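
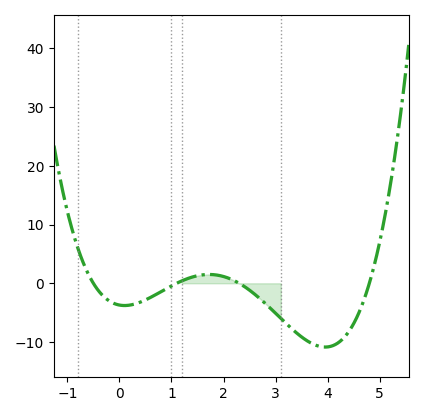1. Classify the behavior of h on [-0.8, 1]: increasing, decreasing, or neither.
neither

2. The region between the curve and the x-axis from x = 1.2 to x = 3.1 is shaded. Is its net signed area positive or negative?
negative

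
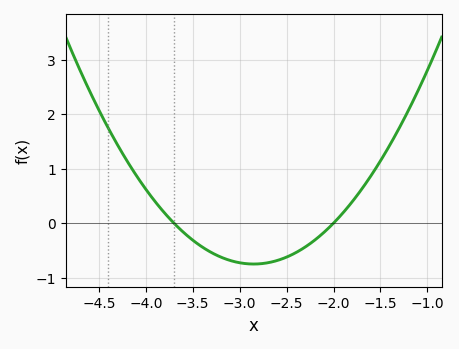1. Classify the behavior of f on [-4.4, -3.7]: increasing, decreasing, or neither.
decreasing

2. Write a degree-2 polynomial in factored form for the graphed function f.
y = 1.04(x + 3.7)(x + 2)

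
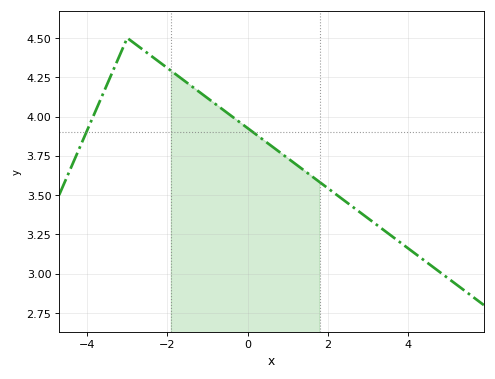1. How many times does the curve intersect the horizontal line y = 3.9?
2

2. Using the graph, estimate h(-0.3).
3.98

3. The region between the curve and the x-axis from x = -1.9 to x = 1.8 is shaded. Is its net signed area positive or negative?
positive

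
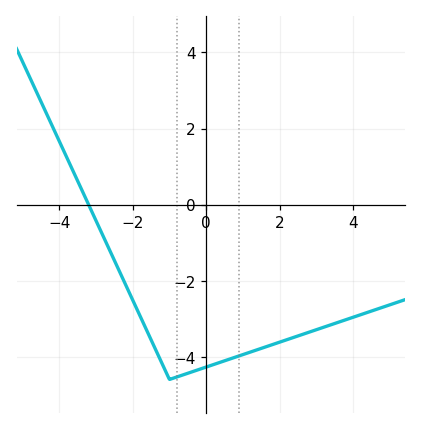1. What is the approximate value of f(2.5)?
-3.46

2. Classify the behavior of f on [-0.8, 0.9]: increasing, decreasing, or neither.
increasing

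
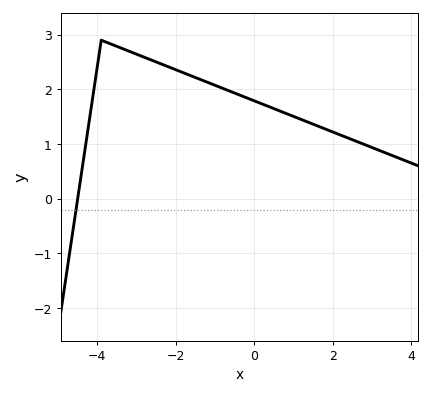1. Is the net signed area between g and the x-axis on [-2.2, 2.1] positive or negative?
positive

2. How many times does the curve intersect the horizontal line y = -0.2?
1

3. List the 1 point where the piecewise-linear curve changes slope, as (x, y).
(-3.9, 2.9)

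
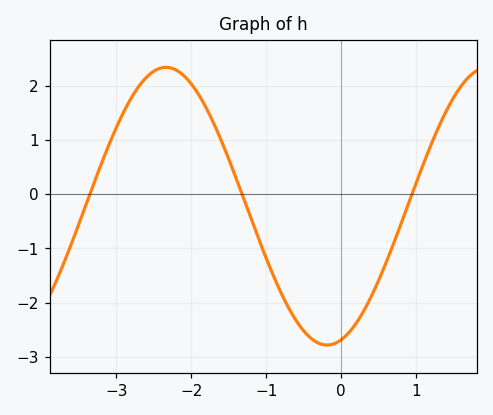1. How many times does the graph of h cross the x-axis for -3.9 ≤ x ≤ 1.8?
3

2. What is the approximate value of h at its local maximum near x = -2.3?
2.3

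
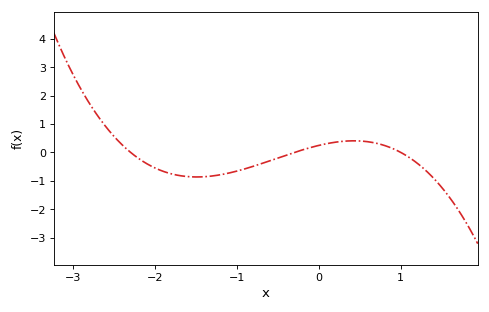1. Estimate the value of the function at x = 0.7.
0.3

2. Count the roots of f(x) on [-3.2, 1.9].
3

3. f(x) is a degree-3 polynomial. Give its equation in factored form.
y = -0.36(x + 2.3)(x + 0.3)(x - 1)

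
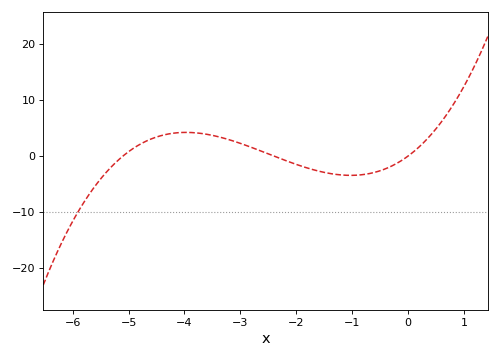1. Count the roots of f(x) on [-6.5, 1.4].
3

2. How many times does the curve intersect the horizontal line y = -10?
1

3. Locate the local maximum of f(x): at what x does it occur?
-3.97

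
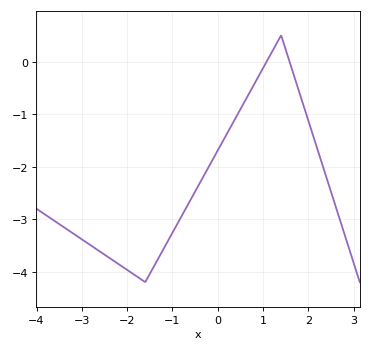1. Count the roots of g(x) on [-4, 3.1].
2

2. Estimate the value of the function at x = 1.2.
0.2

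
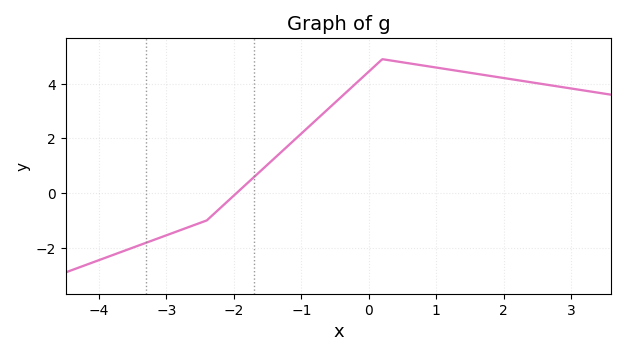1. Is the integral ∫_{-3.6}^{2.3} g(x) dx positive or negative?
positive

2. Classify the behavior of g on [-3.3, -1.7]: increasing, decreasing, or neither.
increasing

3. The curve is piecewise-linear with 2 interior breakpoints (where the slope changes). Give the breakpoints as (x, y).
(-2.4, -1); (0.2, 4.9)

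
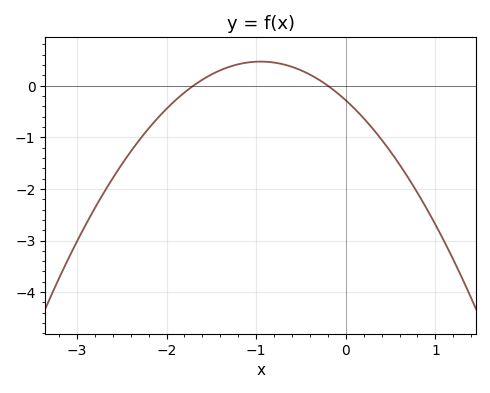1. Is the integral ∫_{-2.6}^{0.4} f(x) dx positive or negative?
negative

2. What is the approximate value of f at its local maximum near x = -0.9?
0.467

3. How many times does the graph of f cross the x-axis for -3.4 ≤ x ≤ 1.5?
2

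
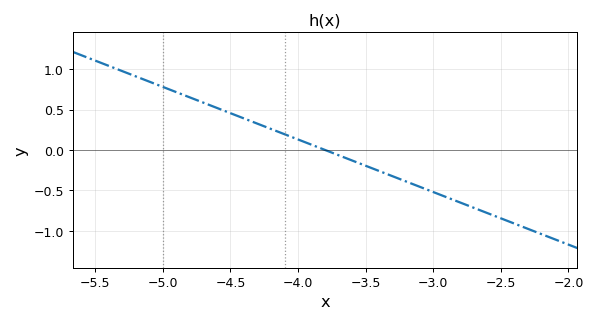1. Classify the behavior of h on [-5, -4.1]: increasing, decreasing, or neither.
decreasing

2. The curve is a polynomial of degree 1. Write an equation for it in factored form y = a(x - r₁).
y = -0.65(x + 3.8)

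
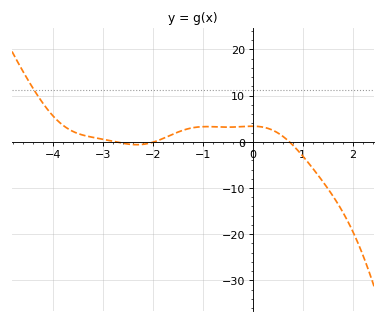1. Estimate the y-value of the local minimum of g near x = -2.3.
-1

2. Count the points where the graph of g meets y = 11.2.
1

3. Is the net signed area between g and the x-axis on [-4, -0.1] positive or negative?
positive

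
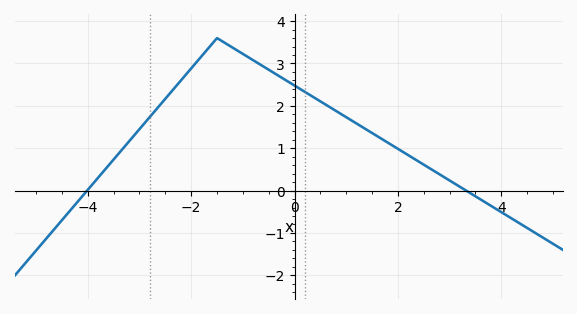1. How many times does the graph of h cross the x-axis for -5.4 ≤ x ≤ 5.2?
2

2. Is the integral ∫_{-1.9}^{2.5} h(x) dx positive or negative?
positive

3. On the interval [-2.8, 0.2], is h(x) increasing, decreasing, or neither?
neither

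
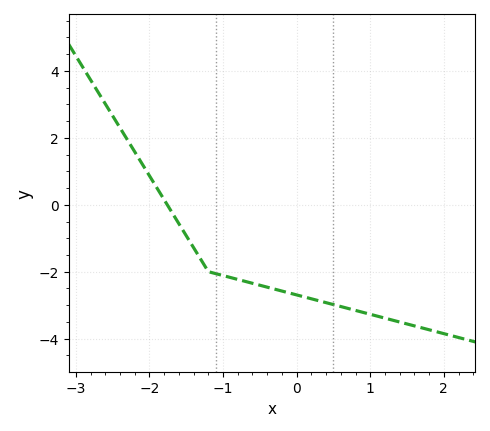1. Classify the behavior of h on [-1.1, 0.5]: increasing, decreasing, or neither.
decreasing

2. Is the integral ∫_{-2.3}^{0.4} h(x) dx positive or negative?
negative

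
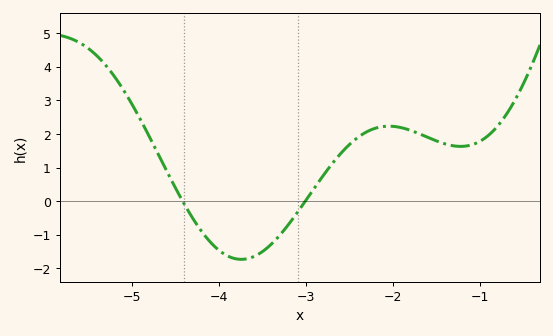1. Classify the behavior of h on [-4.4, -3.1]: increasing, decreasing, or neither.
neither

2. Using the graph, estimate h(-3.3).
-1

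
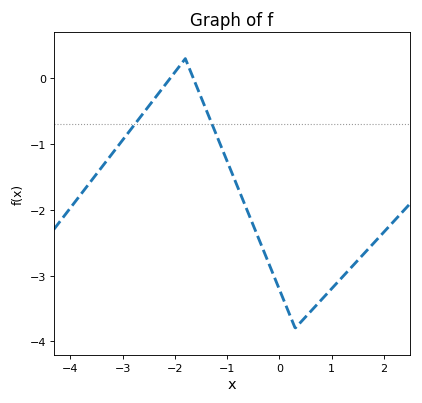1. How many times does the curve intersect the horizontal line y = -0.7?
2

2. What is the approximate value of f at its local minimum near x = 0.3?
-3.8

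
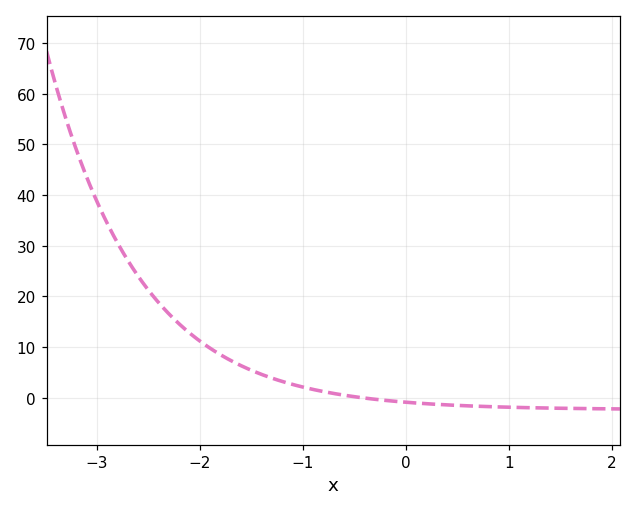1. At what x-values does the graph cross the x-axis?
-0.438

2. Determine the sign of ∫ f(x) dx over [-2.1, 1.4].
positive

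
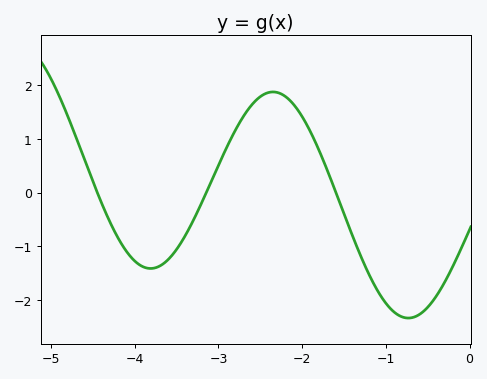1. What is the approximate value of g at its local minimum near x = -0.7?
-2.33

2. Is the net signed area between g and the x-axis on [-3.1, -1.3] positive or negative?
positive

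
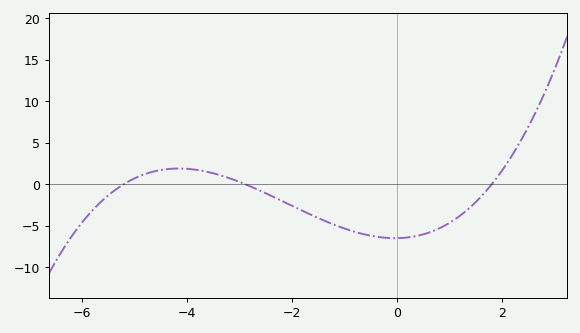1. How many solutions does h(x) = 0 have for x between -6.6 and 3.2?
3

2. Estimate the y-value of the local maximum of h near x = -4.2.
2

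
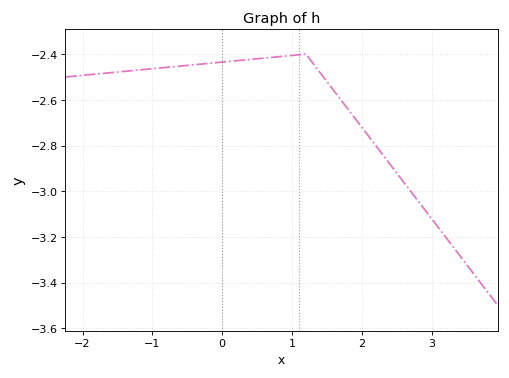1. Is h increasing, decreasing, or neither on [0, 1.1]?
increasing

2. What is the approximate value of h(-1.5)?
-2.48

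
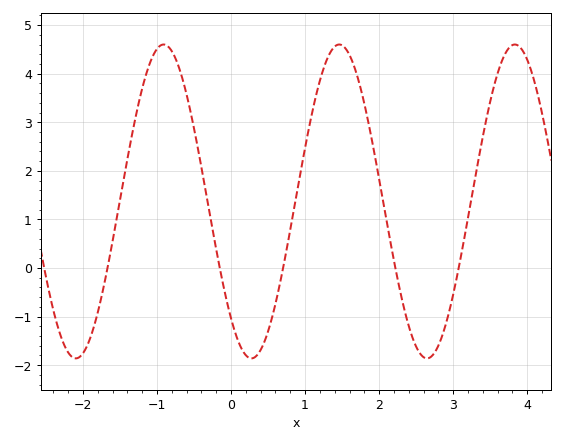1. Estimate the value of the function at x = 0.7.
0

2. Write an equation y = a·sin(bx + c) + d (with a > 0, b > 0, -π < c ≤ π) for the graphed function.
y = 3.23sin(2.6x - 2.3) + 1.37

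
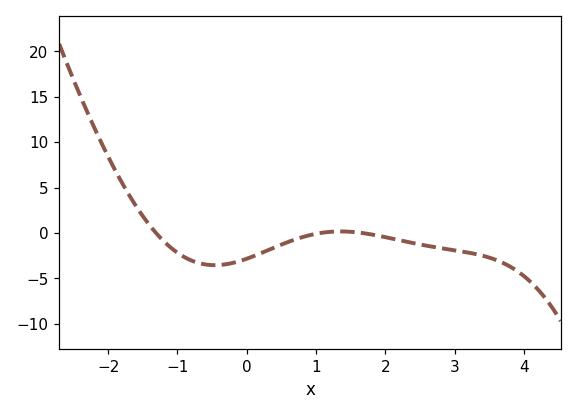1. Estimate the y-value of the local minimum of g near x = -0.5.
-3.5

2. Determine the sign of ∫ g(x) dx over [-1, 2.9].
negative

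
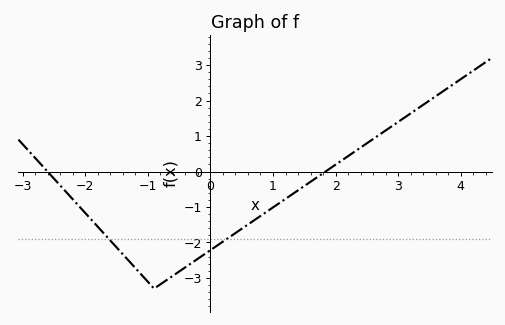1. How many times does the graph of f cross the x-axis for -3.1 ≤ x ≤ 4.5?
2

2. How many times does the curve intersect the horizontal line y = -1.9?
2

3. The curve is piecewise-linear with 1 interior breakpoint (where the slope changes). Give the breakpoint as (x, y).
(-0.9, -3.3)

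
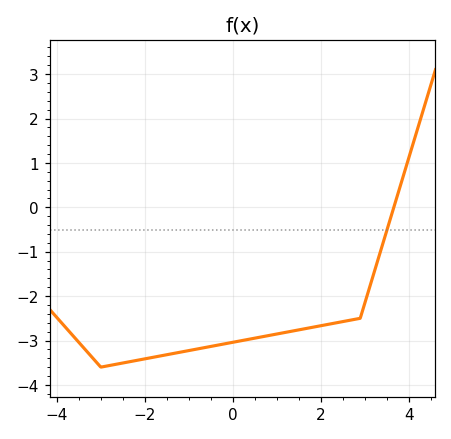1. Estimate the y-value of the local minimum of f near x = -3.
-3.6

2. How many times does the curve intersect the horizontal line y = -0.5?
1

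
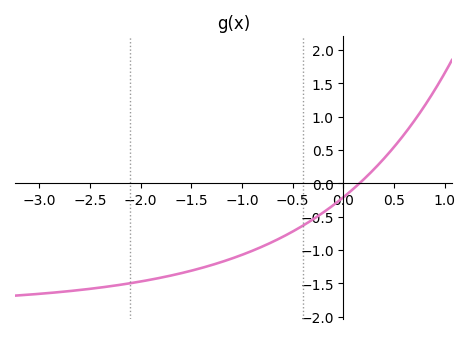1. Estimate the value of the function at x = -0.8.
-0.95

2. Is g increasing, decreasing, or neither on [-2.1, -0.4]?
increasing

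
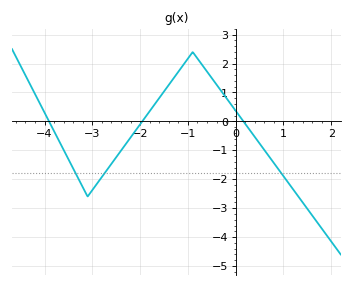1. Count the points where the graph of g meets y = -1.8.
3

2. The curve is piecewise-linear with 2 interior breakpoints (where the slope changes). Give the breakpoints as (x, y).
(-3.1, -2.6); (-0.9, 2.4)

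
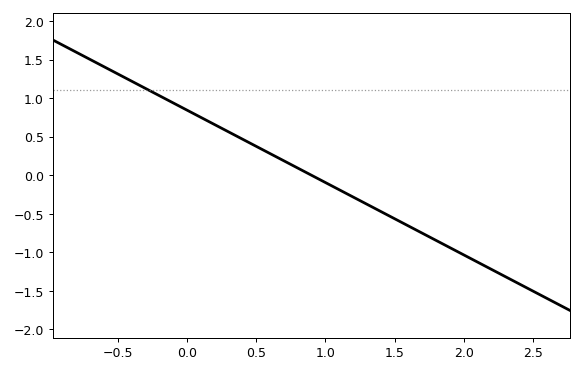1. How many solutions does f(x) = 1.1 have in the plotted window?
1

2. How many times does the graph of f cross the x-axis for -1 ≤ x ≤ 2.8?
1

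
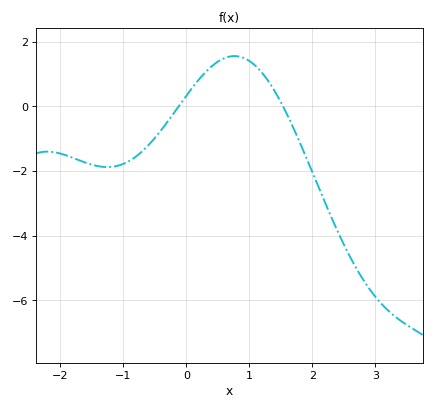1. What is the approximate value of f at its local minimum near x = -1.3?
-1.88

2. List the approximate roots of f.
-0.123, 1.54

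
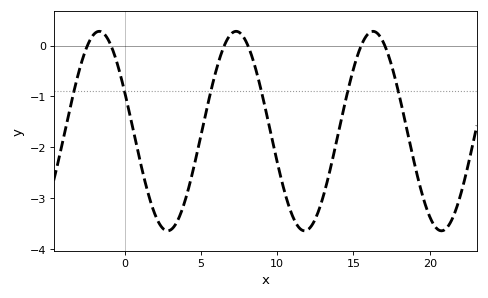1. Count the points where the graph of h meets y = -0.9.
6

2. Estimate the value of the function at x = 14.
-1.73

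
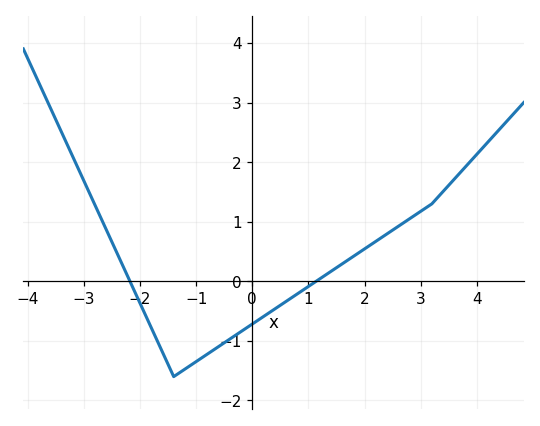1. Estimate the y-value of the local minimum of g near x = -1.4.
-1.6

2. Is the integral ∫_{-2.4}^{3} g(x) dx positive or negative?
negative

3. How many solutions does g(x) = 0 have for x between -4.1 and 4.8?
2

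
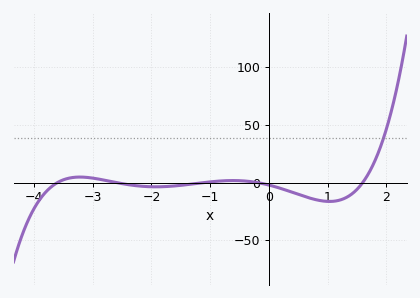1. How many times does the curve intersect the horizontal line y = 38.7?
1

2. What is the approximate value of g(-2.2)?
-5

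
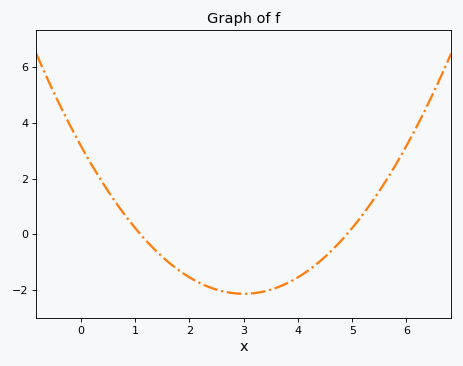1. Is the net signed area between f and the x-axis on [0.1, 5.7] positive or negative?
negative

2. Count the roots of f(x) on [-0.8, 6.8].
2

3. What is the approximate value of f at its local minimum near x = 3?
-2.2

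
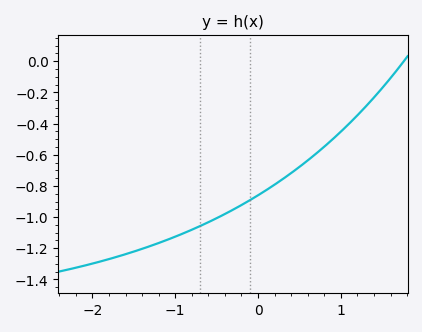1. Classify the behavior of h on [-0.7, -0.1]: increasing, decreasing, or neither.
increasing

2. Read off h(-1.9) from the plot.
-1.28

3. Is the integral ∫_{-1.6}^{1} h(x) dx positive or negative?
negative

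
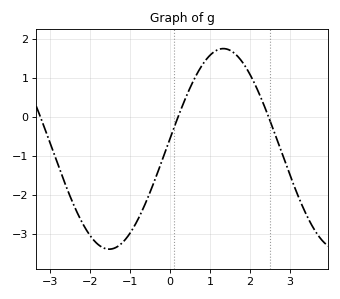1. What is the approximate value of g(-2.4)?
-2.3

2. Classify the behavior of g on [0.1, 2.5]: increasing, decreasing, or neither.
neither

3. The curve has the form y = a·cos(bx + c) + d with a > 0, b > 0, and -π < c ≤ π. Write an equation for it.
y = 2.57cos(1.1x - 1.5) - 0.82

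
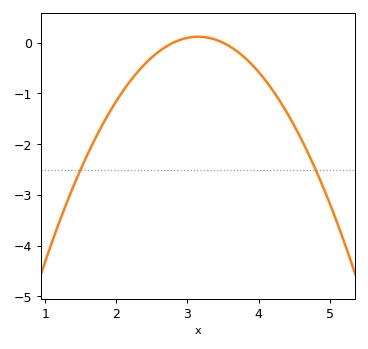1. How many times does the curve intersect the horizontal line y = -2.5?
2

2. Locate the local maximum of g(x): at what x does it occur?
3.1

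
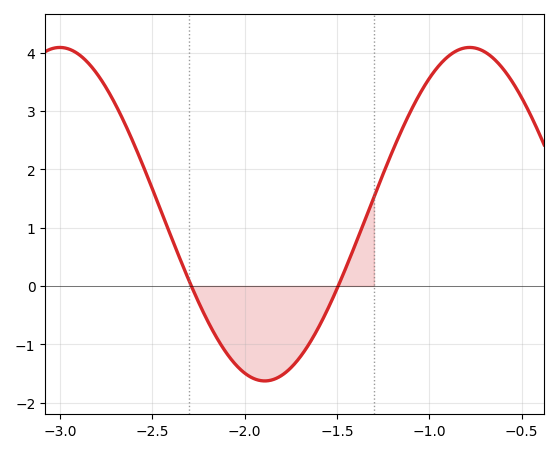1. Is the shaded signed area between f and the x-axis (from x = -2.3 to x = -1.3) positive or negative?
negative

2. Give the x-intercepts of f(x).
-2.29, -1.49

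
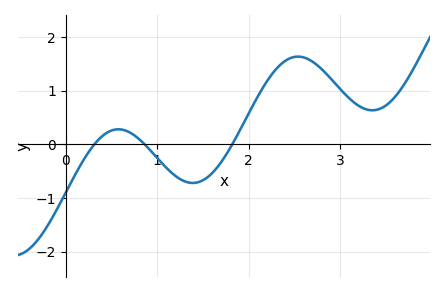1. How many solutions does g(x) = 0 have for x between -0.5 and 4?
3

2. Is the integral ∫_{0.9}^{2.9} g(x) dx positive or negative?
positive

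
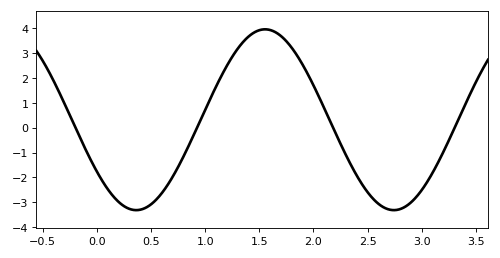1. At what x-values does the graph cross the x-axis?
-0.2, 0.9, 2.2, 3.3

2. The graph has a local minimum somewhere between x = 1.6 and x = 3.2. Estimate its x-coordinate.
2.7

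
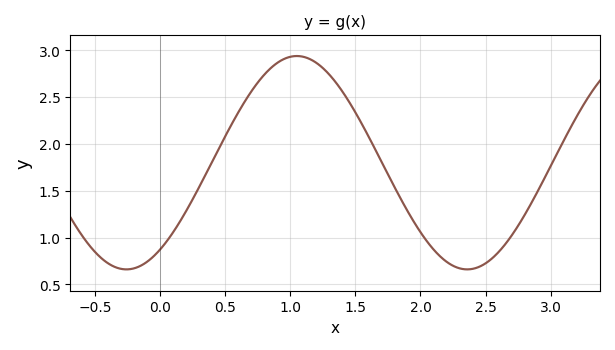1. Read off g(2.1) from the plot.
0.85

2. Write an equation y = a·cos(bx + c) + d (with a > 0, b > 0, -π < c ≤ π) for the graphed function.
y = 1.14cos(2.4x - 2.5) + 1.8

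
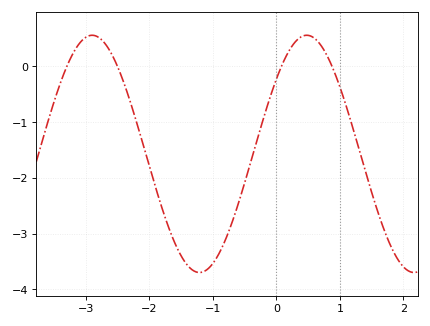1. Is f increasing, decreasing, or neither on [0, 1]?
neither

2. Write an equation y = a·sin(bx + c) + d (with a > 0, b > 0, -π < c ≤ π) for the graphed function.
y = 2.13sin(1.86x + 0.68) - 1.57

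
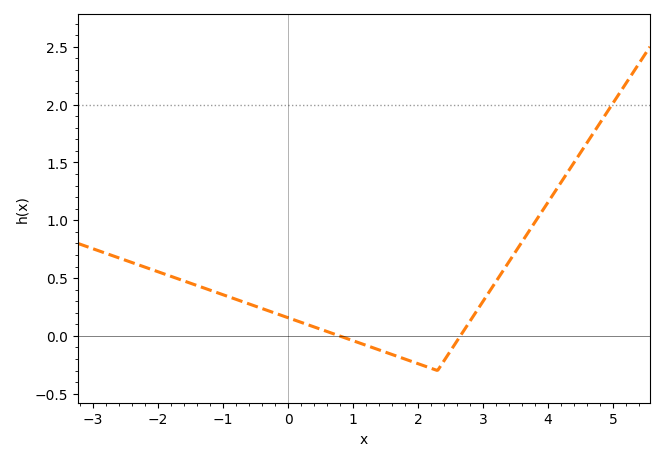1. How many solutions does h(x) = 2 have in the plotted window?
1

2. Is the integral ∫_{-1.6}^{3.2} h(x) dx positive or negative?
positive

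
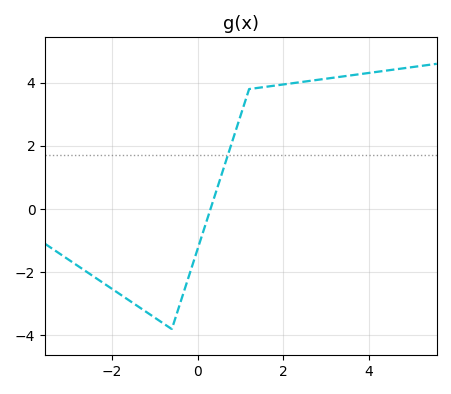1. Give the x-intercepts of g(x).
0.3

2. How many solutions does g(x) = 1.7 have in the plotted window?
1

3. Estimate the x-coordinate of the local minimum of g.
-0.6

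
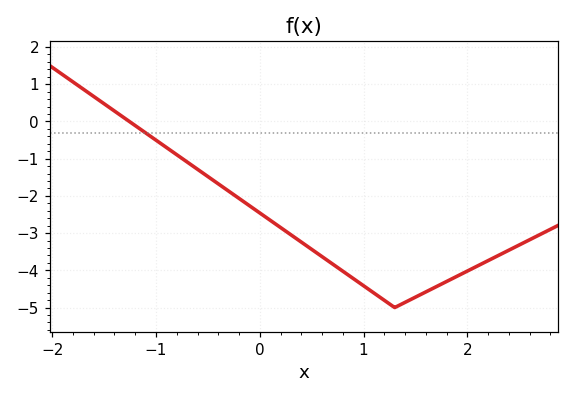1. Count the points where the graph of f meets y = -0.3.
1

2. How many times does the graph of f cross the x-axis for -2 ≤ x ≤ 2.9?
1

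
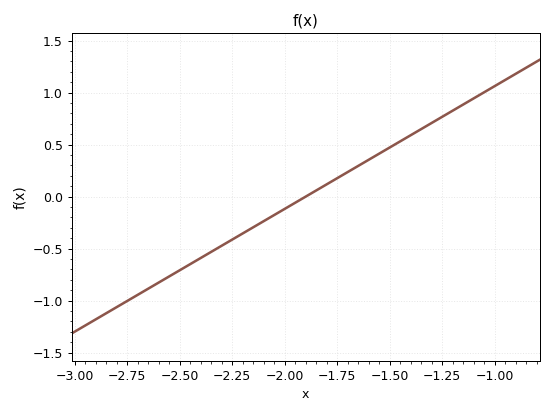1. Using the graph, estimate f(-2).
-0.1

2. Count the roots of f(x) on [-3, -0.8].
1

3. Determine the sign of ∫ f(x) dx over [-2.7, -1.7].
negative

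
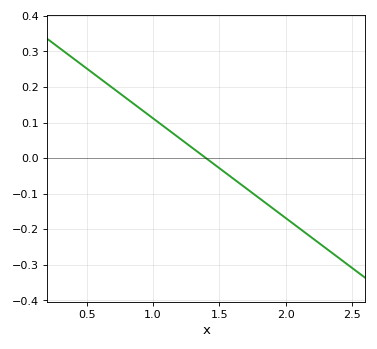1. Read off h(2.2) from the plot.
-0.224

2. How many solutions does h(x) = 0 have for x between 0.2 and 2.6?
1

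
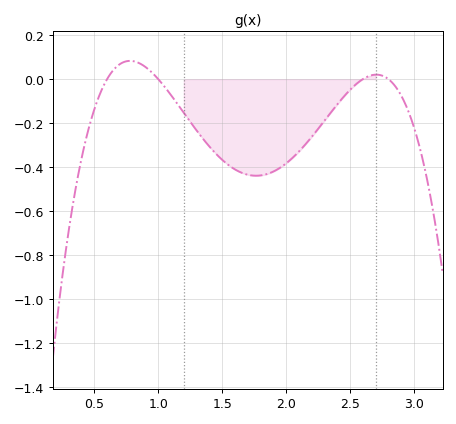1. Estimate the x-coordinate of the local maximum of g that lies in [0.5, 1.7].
0.779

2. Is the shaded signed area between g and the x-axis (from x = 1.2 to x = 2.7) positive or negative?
negative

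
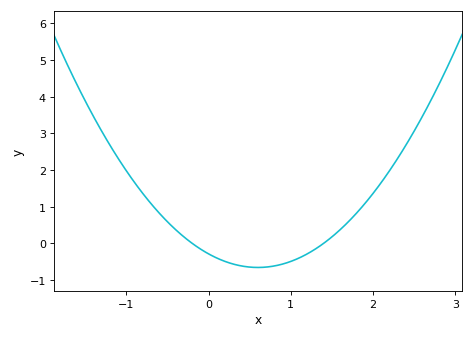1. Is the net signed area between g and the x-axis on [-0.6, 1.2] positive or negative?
negative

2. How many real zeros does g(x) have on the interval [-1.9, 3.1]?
2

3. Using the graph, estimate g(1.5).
0.2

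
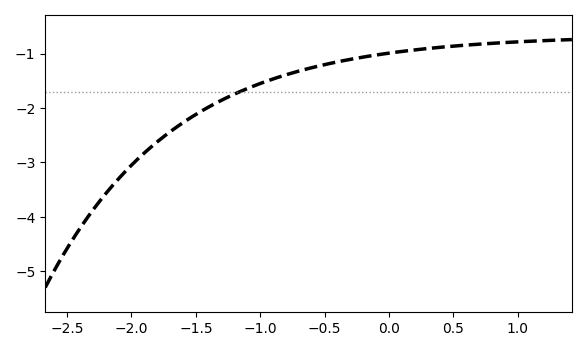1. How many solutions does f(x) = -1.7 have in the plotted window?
1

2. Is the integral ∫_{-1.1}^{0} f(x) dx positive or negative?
negative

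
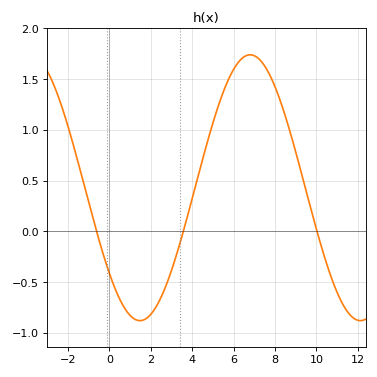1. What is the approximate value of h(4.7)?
0.85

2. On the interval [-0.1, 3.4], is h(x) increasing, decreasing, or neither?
neither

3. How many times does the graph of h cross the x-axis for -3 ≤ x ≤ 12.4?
3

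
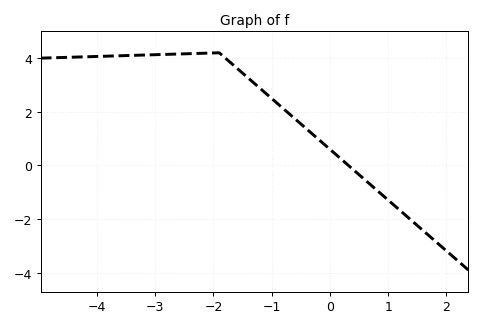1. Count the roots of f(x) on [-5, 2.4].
1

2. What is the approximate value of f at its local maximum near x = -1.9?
4.2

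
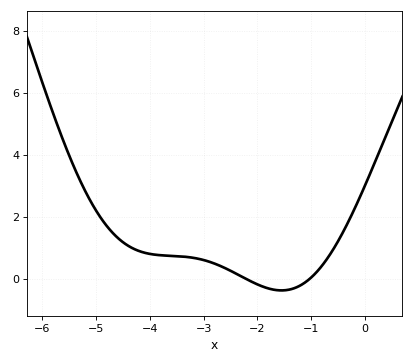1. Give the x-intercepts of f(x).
-2.21, -1.03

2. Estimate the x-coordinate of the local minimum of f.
-1.55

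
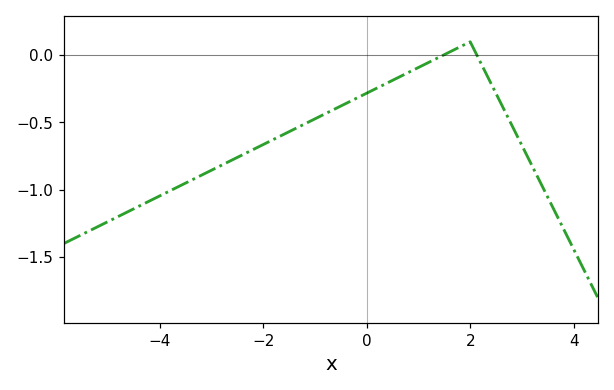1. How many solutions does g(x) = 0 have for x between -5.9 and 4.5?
2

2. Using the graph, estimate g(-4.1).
-1.07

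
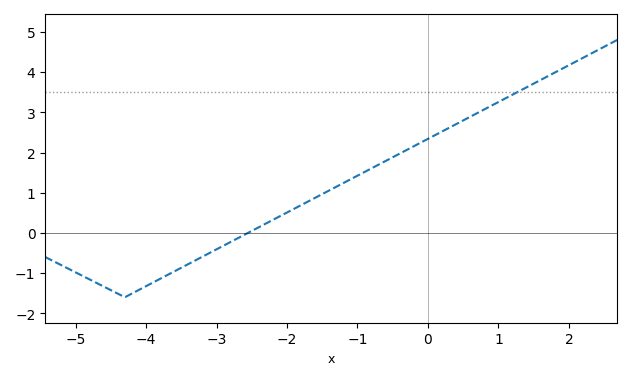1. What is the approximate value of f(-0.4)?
1.97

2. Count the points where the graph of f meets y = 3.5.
1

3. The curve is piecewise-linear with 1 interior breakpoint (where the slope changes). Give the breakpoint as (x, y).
(-4.3, -1.6)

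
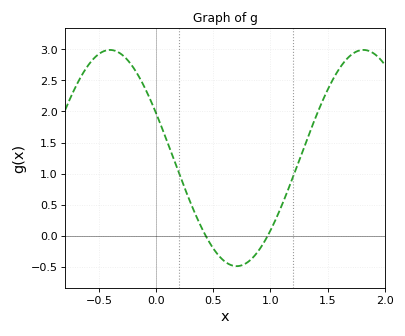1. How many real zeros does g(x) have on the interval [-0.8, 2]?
2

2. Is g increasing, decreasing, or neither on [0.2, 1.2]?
neither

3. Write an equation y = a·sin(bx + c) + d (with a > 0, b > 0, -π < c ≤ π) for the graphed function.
y = 1.74sin(2.83x + 2.72) + 1.25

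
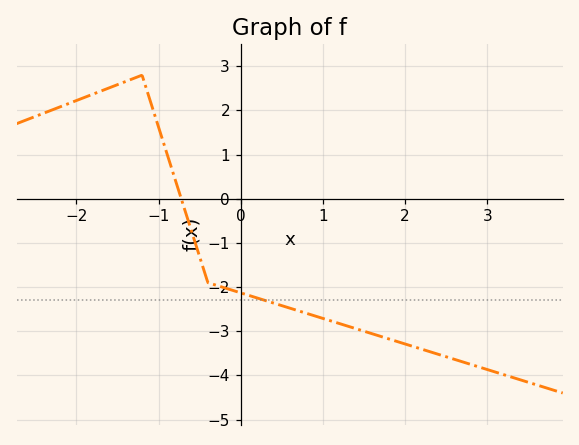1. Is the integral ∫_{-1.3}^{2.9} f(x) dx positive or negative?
negative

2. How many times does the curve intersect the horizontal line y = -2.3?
1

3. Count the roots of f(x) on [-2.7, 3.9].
1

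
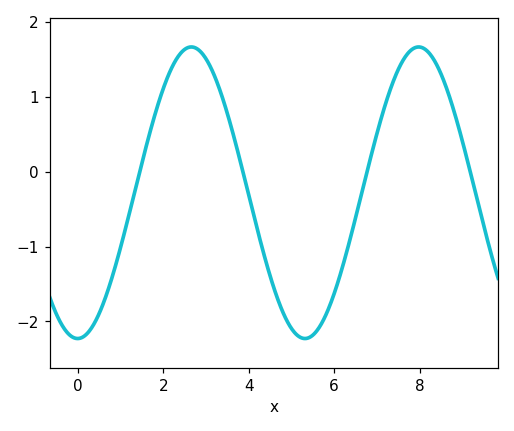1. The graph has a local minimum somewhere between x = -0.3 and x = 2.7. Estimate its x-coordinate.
0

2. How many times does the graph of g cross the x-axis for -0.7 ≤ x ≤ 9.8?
4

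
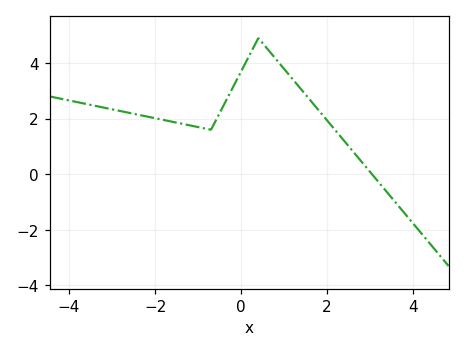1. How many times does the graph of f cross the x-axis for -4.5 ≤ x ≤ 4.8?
1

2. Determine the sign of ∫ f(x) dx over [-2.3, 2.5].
positive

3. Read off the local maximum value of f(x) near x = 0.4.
4.9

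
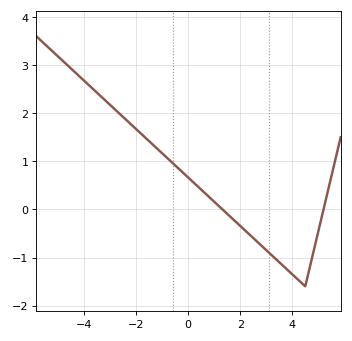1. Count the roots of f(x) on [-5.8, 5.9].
2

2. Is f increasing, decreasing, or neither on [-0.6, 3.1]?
decreasing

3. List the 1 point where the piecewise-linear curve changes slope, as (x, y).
(4.5, -1.6)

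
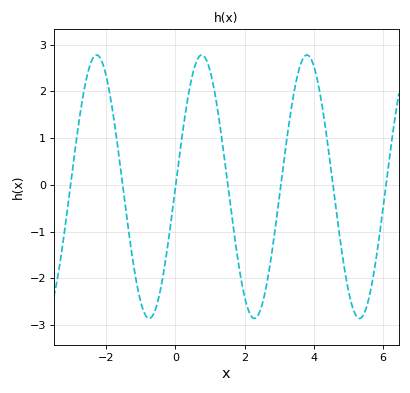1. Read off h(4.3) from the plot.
1.39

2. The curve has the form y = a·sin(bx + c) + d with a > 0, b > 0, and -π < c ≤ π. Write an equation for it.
y = 2.82sin(2.07x - 0.01) - 0.04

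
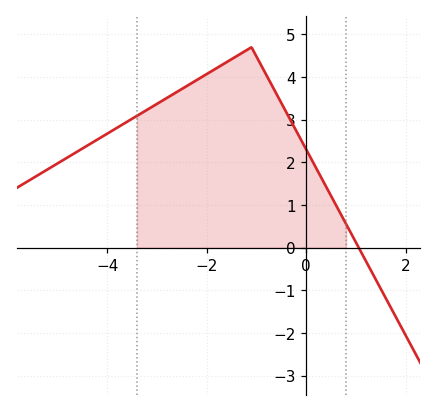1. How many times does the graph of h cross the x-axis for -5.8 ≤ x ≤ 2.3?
1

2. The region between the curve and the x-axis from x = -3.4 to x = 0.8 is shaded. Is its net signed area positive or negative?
positive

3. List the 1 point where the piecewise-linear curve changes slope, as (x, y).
(-1.1, 4.7)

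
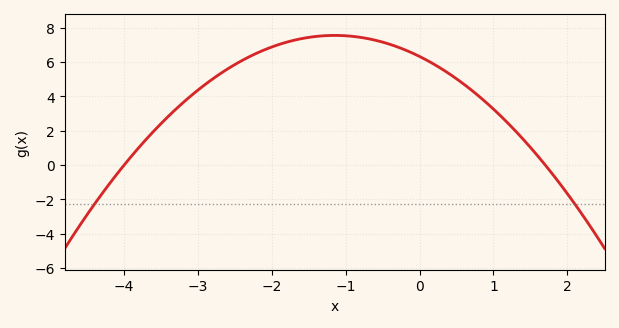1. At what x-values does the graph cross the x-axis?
-4, 1.7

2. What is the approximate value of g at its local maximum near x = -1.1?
7.55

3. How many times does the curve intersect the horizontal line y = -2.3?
2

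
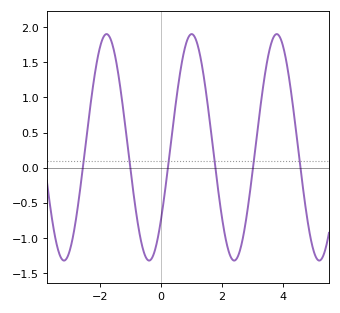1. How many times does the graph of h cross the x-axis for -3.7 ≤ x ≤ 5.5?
6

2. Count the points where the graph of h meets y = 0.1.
6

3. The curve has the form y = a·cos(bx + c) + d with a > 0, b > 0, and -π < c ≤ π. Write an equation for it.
y = 1.61cos(2.25x - 2.27) + 0.29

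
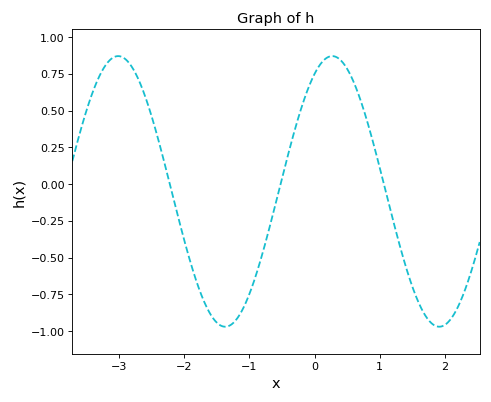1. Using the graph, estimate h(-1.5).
-0.95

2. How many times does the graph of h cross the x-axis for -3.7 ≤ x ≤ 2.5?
3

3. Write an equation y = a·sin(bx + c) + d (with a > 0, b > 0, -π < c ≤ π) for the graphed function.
y = 0.92sin(1.9x + 1.1) - 0.05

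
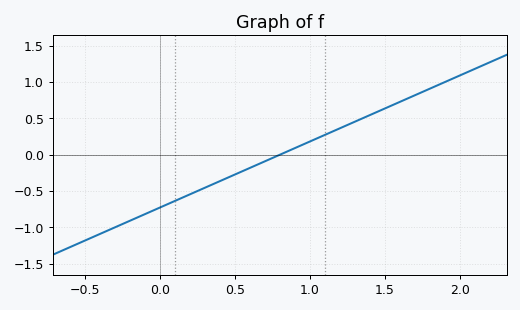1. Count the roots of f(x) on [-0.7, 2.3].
1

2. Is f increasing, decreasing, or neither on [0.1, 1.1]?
increasing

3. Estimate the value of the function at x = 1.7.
0.8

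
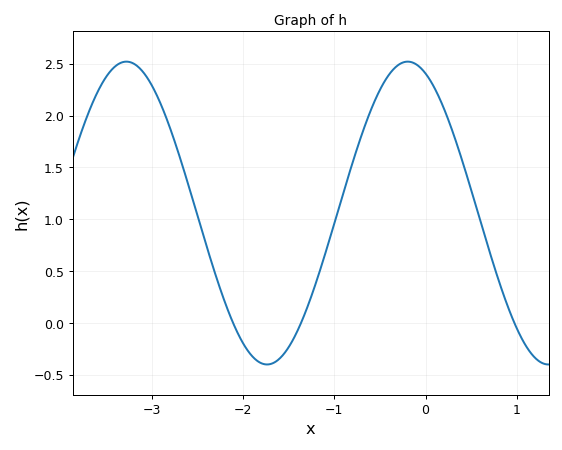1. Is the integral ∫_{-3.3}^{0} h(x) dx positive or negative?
positive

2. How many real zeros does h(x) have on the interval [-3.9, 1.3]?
3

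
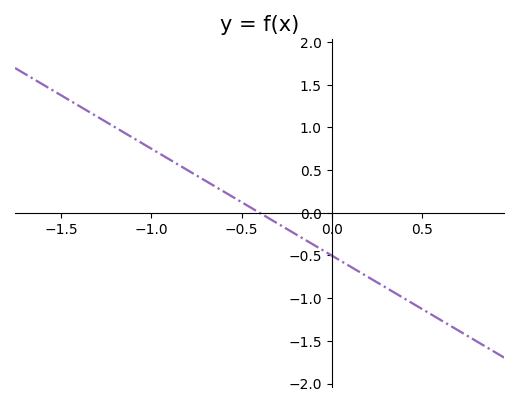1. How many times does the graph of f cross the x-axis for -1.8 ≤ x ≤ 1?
1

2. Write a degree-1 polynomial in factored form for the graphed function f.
y = -1.25(x + 0.4)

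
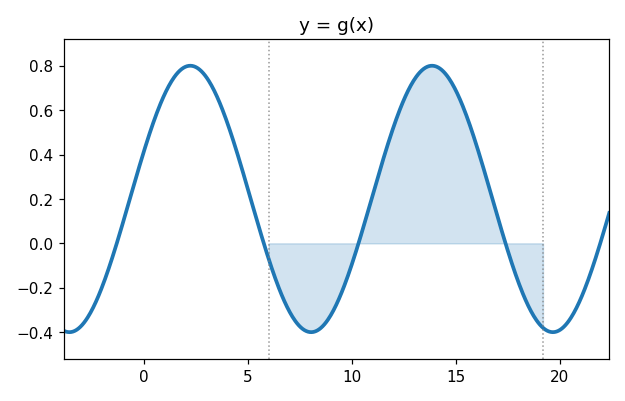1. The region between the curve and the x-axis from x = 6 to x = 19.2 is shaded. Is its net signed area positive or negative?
positive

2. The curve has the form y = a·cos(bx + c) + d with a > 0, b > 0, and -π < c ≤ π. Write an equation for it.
y = 0.6cos(0.54x - 1.2) + 0.2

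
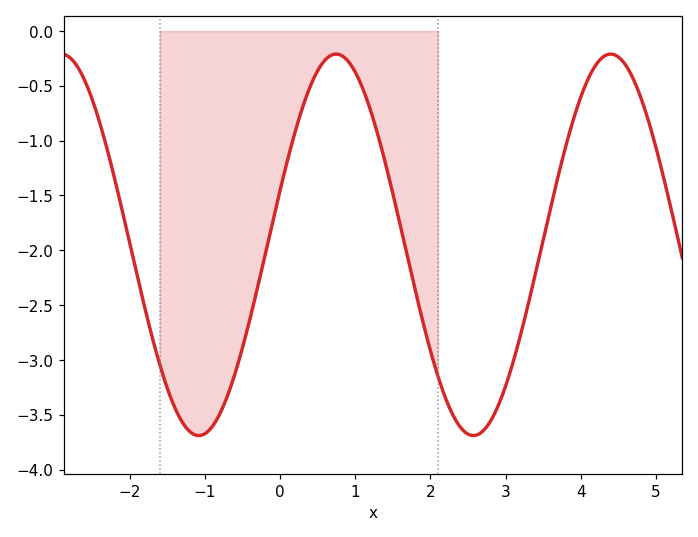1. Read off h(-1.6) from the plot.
-3.05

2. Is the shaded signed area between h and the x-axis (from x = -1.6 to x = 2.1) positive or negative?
negative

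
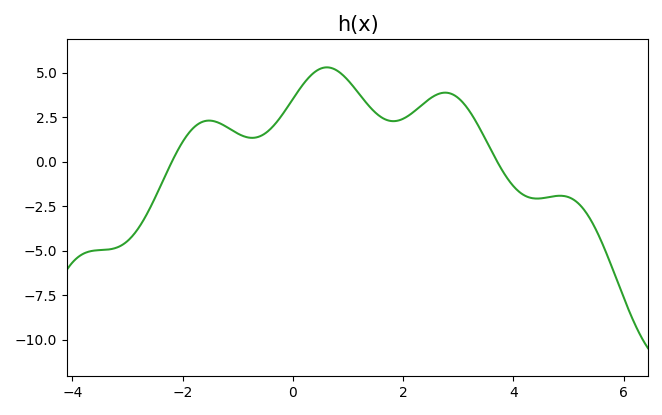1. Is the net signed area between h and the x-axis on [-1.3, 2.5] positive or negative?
positive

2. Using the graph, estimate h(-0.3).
2.2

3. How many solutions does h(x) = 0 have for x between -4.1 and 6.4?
2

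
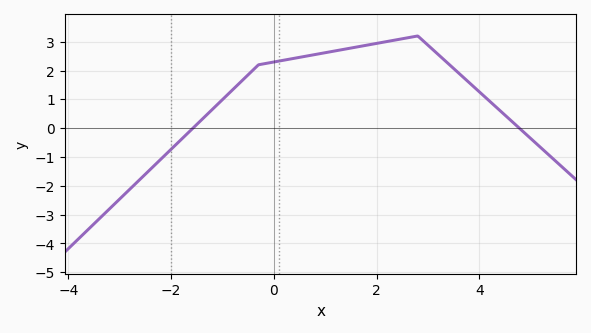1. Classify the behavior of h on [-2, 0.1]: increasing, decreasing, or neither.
increasing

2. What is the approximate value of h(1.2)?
2.68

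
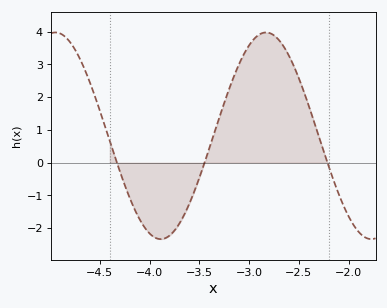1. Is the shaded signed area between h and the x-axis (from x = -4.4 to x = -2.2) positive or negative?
positive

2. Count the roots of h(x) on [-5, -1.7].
3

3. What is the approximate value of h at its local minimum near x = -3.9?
-2.3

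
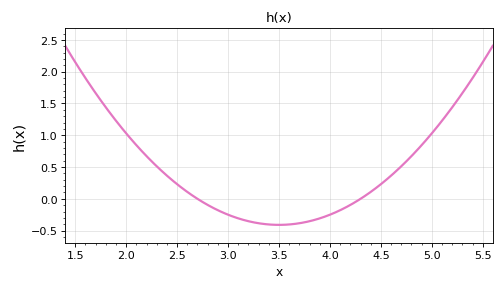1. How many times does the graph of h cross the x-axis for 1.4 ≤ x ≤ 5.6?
2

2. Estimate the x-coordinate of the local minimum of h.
3.5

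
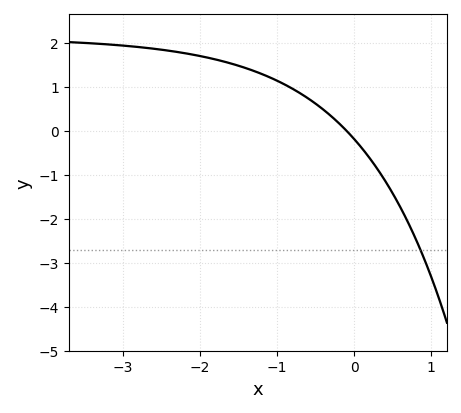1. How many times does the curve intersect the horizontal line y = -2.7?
1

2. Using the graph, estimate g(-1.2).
1.3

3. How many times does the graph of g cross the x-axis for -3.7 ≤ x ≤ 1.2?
1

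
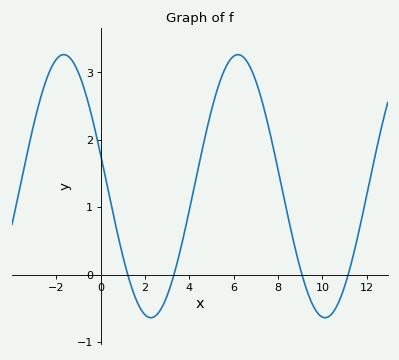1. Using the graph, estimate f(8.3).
1.08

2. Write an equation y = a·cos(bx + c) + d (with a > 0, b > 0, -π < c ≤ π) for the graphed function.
y = 1.95cos(0.8x + 1.33) + 1.31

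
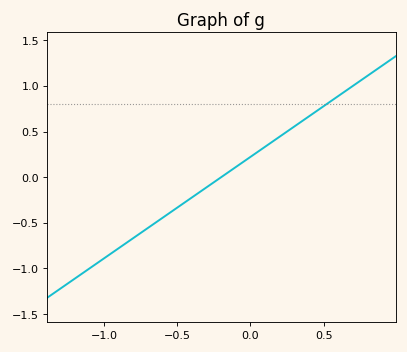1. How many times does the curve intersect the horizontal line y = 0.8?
1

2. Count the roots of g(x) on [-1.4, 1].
1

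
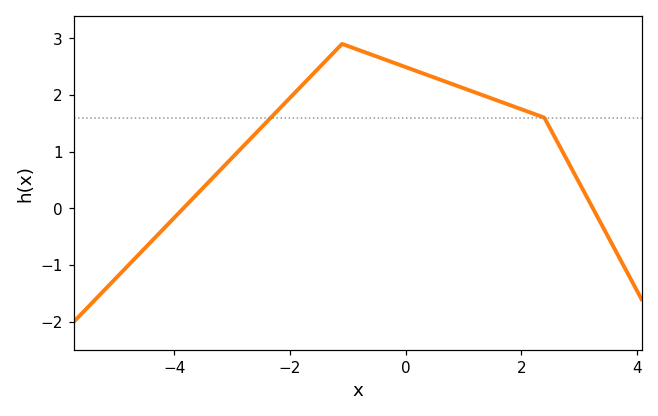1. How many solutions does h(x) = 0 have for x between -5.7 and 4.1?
2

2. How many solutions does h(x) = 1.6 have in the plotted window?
2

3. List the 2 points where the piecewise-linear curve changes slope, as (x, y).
(-1.1, 2.9); (2.4, 1.6)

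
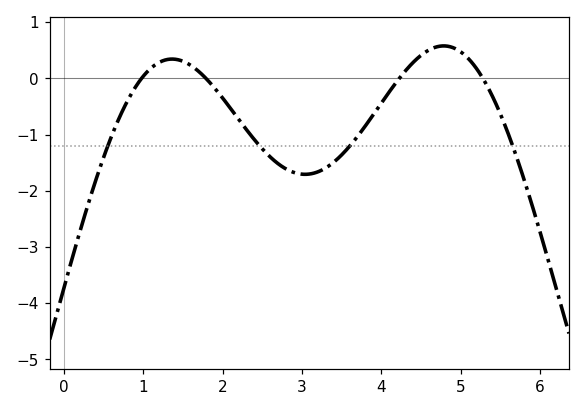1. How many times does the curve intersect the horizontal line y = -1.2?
4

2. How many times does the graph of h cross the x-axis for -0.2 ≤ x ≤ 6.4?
4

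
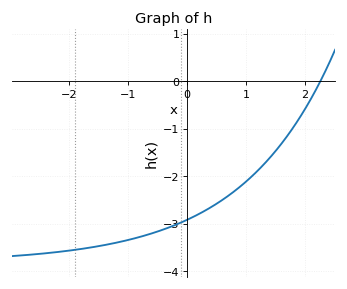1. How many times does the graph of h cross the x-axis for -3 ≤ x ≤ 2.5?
1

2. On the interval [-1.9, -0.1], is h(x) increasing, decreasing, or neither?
increasing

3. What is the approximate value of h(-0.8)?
-3.3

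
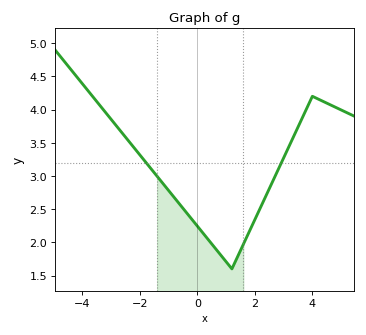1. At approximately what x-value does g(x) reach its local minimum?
1.2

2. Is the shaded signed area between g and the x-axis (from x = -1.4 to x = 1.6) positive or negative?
positive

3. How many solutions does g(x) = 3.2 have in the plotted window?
2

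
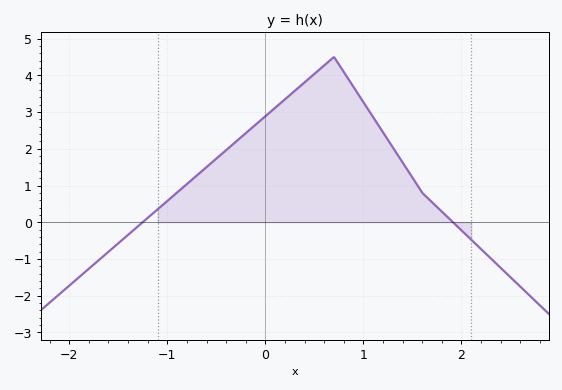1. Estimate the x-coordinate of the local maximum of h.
0.7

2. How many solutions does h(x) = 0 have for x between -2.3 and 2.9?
2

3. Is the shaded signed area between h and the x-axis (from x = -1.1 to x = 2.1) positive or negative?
positive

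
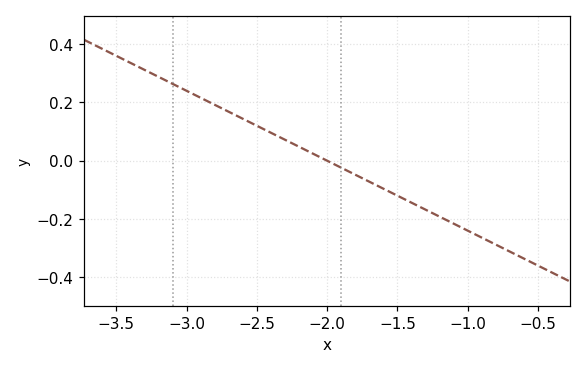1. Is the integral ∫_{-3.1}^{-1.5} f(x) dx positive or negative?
positive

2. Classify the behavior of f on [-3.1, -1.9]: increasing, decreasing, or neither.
decreasing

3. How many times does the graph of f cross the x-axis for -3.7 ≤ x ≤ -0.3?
1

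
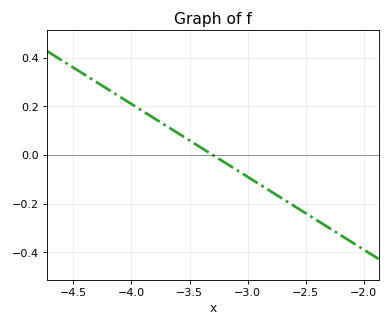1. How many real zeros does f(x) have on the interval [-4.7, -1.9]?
1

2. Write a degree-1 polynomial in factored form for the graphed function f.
y = -0.3(x + 3.3)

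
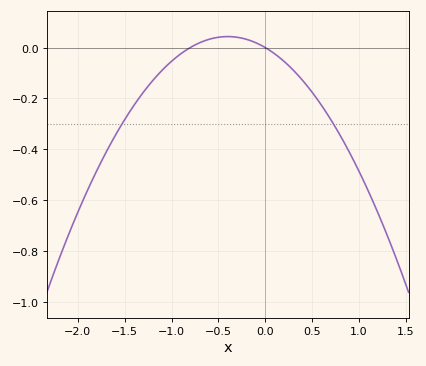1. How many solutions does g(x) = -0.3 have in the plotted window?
2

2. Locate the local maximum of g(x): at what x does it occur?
-0.4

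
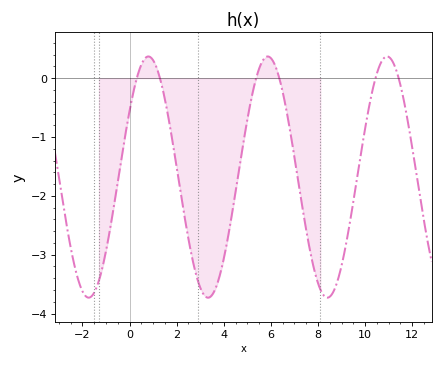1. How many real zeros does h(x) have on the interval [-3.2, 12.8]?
6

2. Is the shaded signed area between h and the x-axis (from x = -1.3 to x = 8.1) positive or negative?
negative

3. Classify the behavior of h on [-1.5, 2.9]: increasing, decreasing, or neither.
neither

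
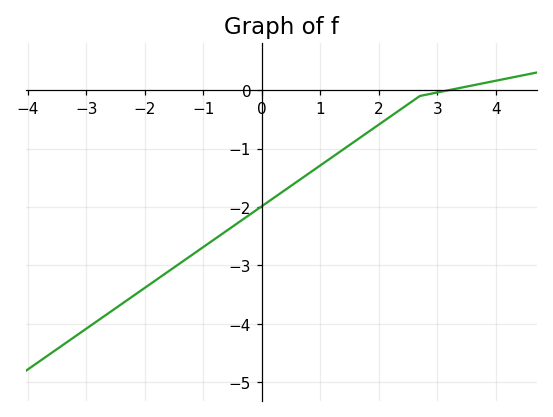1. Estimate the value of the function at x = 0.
-2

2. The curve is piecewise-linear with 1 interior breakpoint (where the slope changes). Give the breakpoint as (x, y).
(2.7, -0.1)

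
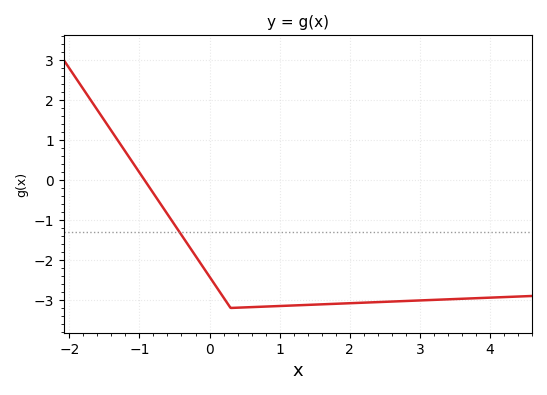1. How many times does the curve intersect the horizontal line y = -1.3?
1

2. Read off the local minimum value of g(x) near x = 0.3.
-3.2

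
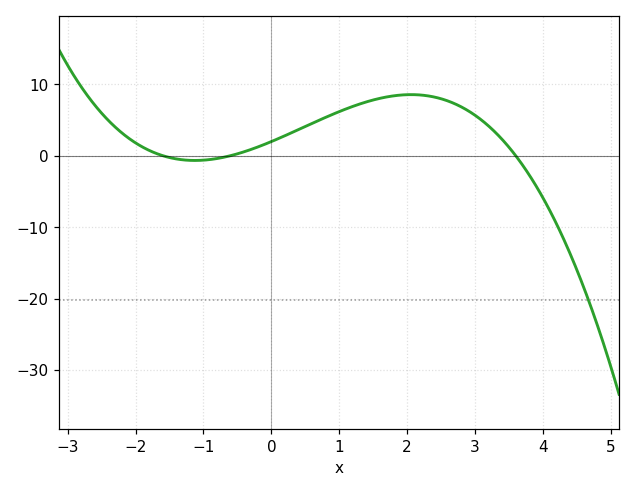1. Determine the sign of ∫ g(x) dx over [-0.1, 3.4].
positive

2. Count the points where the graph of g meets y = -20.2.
1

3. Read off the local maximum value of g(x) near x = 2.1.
9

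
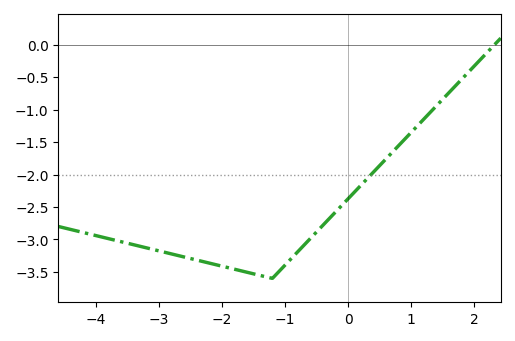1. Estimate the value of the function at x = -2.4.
-3.3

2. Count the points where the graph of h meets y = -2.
1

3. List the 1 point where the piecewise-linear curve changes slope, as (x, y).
(-1.2, -3.6)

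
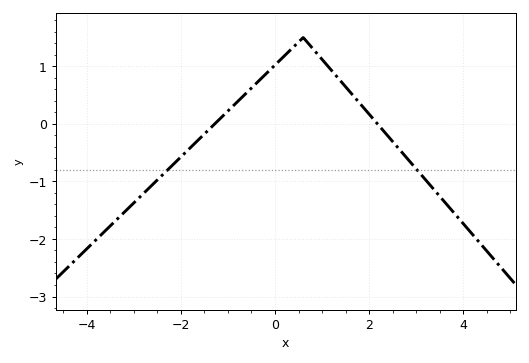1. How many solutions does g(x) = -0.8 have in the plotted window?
2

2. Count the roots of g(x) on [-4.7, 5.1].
2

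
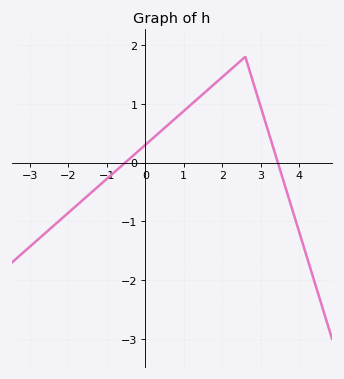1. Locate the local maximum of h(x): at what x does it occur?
2.6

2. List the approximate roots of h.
-0.6, 3.4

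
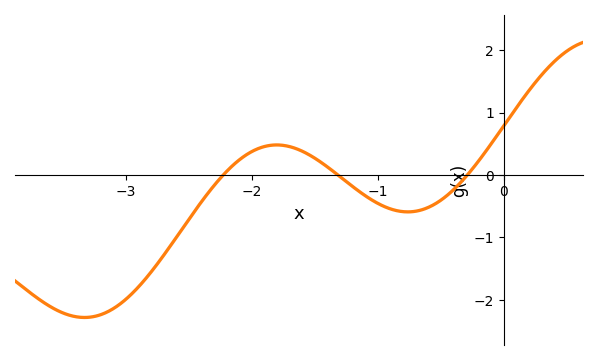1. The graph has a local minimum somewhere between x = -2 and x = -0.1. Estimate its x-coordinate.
-0.8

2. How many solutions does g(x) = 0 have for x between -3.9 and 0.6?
3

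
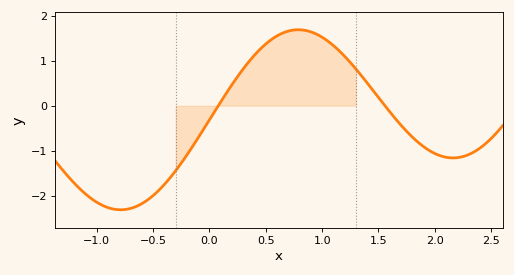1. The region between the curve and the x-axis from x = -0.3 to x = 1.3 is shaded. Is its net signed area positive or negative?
positive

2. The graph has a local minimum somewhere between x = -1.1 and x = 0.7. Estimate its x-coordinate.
-0.789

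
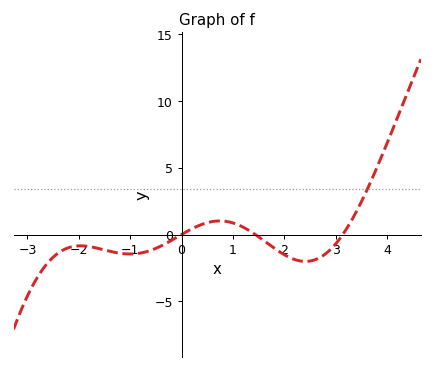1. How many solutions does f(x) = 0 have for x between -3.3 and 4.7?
3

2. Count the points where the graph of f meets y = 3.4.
1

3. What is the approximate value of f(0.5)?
0.886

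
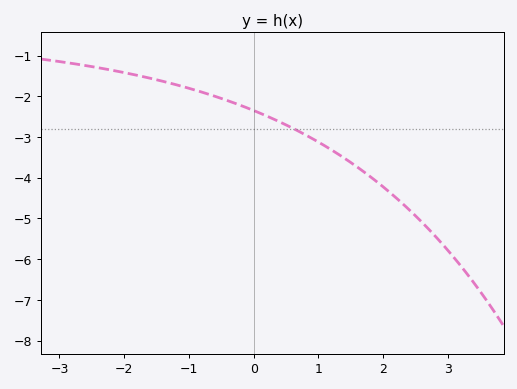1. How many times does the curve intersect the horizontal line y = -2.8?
1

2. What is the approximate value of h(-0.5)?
-2.05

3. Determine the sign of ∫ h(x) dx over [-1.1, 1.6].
negative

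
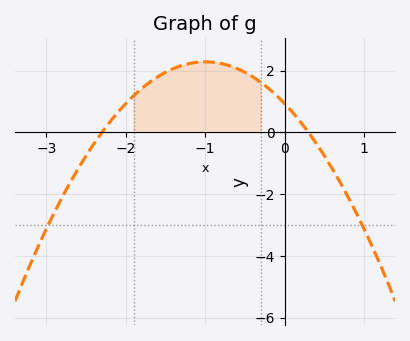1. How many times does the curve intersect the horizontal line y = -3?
2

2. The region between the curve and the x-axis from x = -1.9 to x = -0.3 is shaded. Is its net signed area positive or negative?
positive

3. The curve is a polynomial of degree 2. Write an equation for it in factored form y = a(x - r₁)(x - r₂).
y = -1.35(x + 2.3)(x - 0.3)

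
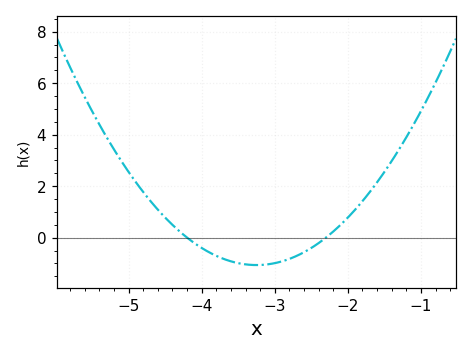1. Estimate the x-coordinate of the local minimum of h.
-3.2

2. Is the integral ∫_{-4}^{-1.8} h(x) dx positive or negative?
negative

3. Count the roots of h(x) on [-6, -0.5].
2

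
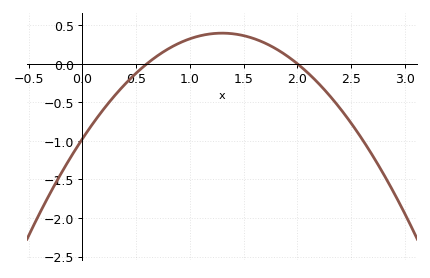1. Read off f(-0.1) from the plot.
-1.2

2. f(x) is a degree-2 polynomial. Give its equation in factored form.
y = -0.81(x - 0.6)(x - 2)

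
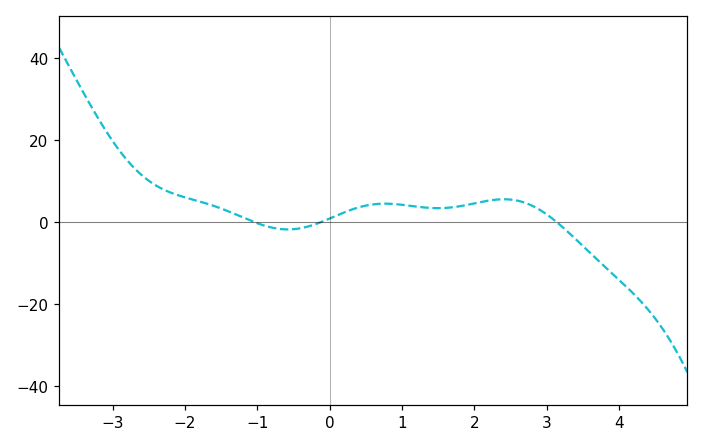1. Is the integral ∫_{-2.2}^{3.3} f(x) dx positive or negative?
positive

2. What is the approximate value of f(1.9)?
4.12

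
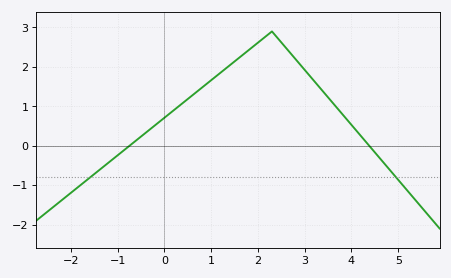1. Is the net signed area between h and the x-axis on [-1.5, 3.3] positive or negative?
positive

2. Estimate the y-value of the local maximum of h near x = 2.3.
2.9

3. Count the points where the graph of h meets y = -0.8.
2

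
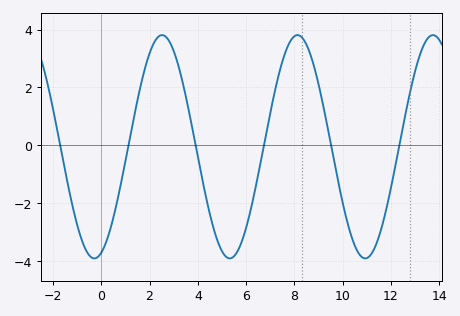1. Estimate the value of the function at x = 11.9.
-1.86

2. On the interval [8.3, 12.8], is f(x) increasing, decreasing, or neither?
neither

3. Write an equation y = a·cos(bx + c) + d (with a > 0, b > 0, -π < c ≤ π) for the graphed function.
y = 3.86cos(1.12x - 2.82) - 0.05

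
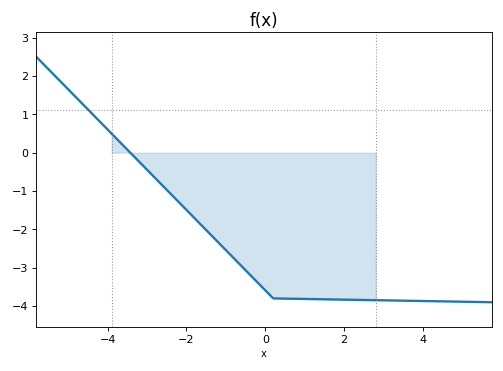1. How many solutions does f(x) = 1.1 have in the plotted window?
1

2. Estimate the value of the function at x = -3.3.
-0.131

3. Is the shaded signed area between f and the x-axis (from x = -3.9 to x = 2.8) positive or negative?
negative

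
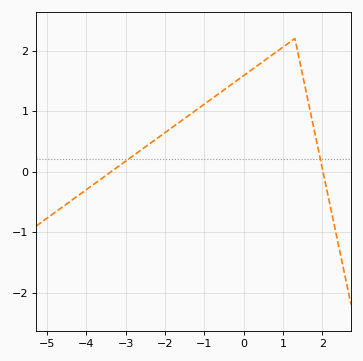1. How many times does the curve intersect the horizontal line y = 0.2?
2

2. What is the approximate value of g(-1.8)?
0.7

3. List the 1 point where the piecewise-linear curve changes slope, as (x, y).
(1.3, 2.2)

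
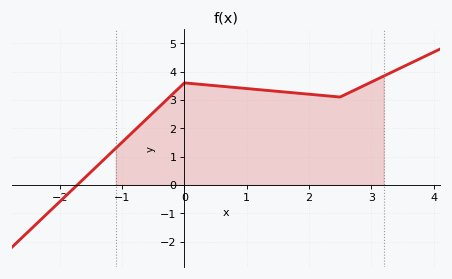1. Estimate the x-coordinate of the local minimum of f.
2.5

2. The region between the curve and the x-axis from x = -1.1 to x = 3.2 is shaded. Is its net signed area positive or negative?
positive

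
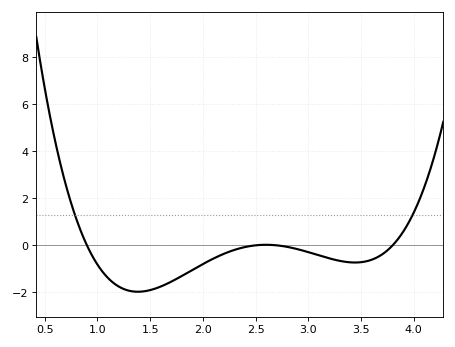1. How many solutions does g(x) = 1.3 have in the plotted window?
2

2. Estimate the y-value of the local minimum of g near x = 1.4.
-2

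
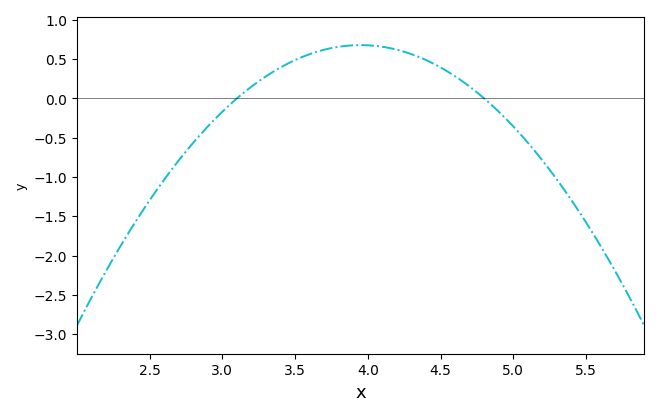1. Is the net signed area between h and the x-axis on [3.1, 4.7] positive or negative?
positive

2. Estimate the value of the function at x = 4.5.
0.395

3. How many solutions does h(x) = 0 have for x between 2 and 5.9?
2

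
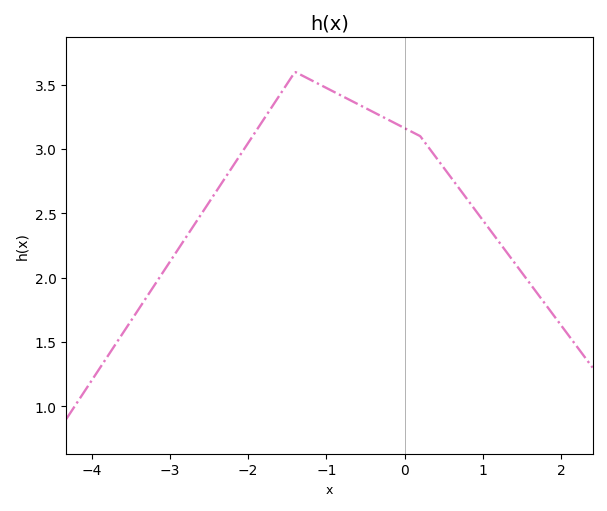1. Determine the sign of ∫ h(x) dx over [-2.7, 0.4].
positive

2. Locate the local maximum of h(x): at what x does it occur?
-1.4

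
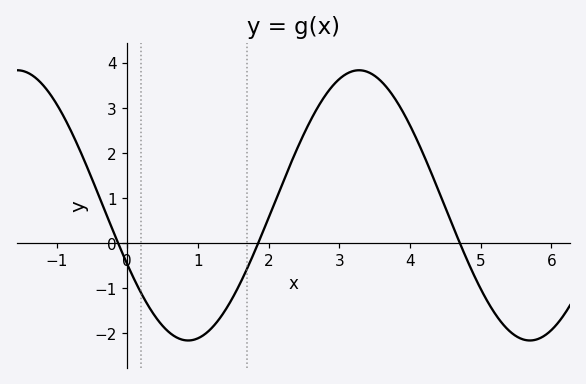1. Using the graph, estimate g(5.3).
-1.77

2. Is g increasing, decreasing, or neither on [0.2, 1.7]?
neither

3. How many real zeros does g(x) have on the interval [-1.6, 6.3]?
3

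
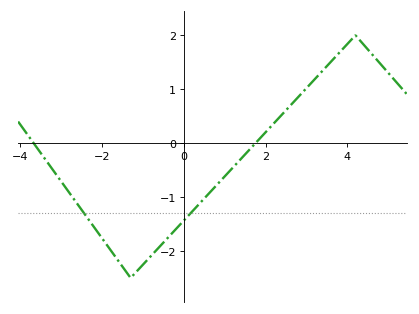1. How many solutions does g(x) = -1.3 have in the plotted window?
2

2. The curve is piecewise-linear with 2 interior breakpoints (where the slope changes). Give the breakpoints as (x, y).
(-1.3, -2.5); (4.2, 2)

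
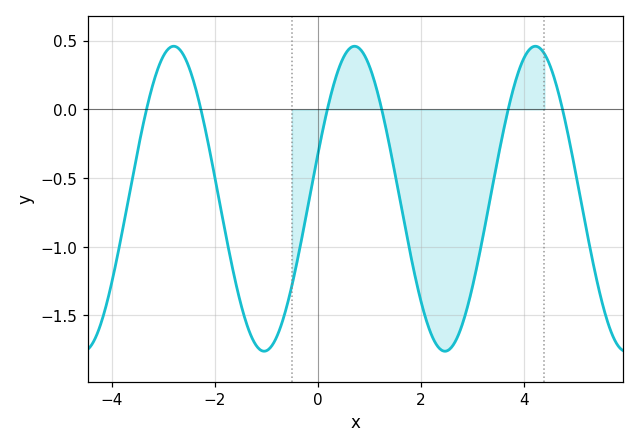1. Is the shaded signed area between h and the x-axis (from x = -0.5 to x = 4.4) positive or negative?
negative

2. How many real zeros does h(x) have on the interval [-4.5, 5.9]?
6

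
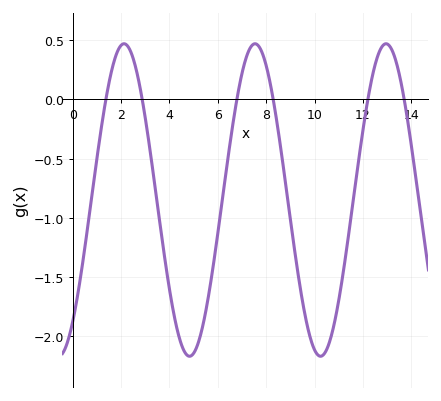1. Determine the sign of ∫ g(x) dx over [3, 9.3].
negative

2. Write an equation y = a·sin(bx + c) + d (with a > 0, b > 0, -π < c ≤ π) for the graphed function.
y = 1.32sin(1.2x - 0.89) - 0.85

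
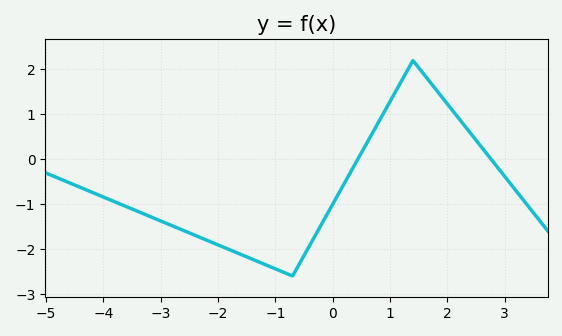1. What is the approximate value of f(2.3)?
0.7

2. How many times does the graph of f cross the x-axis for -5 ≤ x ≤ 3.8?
2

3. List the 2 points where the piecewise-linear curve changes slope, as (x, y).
(-0.7, -2.6); (1.4, 2.2)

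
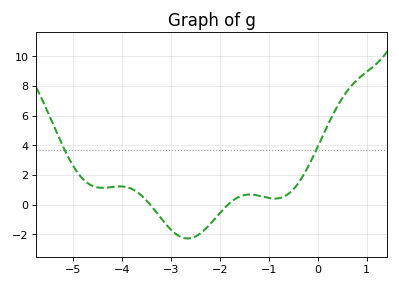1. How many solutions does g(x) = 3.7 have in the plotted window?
2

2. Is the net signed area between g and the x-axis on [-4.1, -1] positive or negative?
negative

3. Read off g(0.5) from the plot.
7.17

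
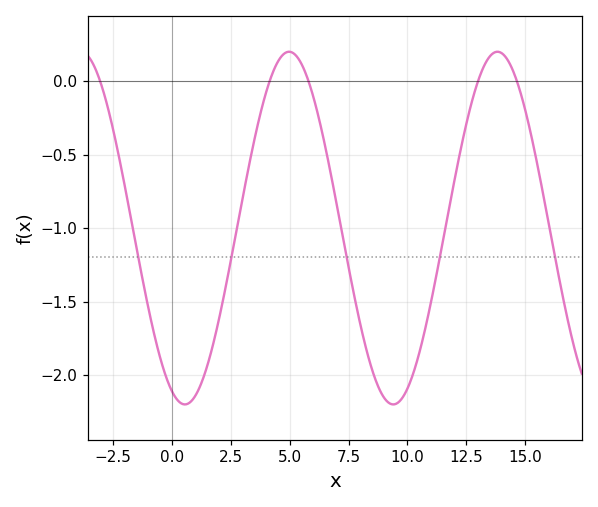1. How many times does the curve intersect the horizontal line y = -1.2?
5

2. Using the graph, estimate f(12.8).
-0.1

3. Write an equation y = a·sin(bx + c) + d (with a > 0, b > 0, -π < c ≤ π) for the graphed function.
y = 1.2sin(0.71x - 2) - 1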